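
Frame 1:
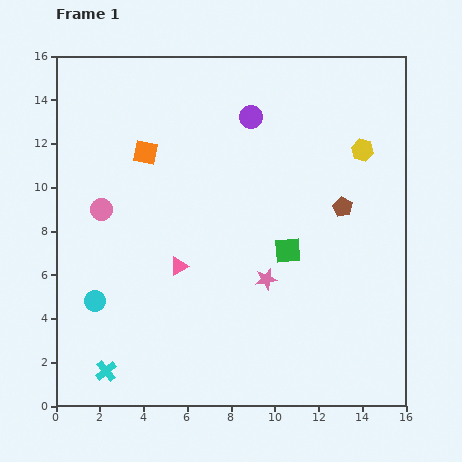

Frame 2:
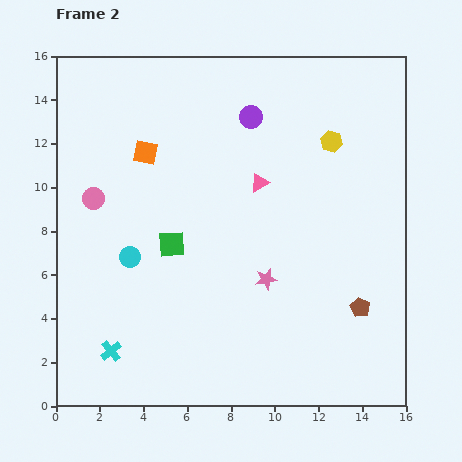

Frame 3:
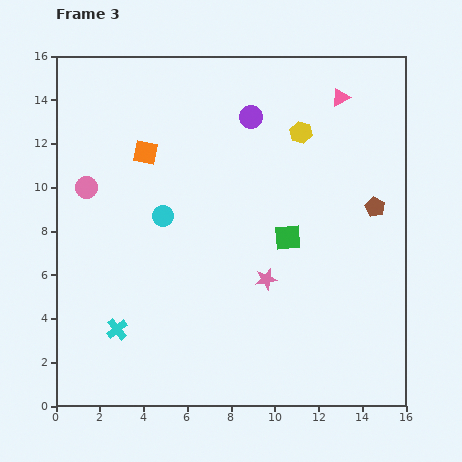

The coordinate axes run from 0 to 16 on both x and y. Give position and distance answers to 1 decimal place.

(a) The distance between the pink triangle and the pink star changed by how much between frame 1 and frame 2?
+0.4

Distance in frame 1: 4.0. Distance in frame 2: 4.4.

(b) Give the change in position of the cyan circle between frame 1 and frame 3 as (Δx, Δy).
(3.1, 3.9)

The cyan circle was at (1.8, 4.8) in frame 1 and (4.9, 8.7) in frame 3.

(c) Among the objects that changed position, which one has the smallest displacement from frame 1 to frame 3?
the green square

(moved 0.6)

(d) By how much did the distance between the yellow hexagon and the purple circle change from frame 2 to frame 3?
-1.5

Distance in frame 2: 3.9. Distance in frame 3: 2.4.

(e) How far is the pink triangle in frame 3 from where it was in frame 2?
5.4

The pink triangle moved from (9.3, 10.2) to (13.0, 14.1), a distance of √(3.7² + 3.9²) ≈ 5.4.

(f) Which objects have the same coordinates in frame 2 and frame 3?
the purple circle, the orange square, the pink star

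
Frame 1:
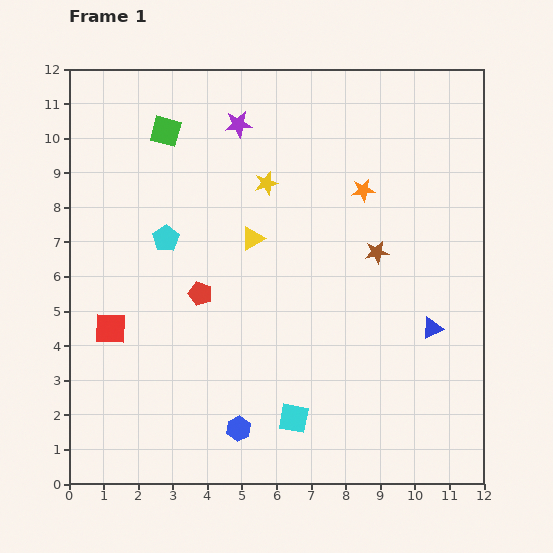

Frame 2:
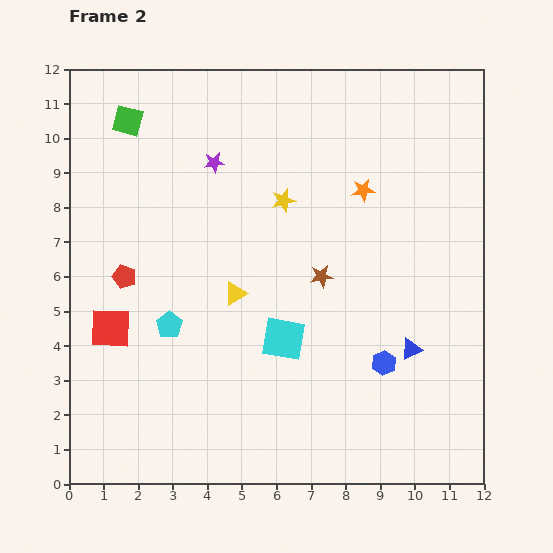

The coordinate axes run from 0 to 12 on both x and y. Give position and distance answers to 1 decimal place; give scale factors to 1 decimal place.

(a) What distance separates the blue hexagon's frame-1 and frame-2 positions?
4.6

The blue hexagon moved from (4.9, 1.6) to (9.1, 3.5), a distance of √(4.2² + 1.9²) ≈ 4.6.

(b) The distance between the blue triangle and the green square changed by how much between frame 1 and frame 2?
+0.9

Distance in frame 1: 9.6. Distance in frame 2: 10.5.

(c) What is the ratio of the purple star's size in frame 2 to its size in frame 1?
0.7×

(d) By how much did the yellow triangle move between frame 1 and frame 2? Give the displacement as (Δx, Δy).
(-0.5, -1.6)

The yellow triangle was at (5.3, 7.1) in frame 1 and (4.8, 5.5) in frame 2.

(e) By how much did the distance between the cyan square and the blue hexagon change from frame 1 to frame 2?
+1.4

Distance in frame 1: 1.6. Distance in frame 2: 3.0.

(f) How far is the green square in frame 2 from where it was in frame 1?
1.1

The green square moved from (2.8, 10.2) to (1.7, 10.5), a distance of √(1.1² + 0.3²) ≈ 1.1.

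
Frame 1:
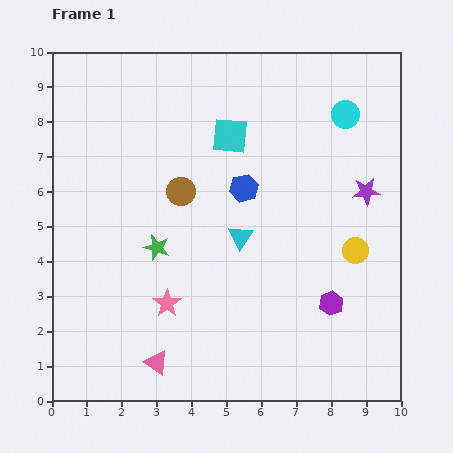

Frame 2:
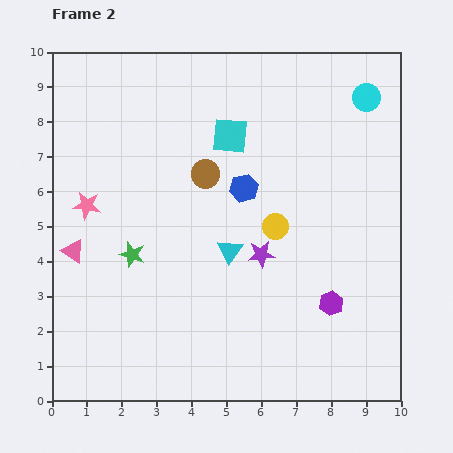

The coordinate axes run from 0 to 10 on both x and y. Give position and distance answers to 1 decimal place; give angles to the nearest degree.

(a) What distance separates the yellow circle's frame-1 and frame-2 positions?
2.4

The yellow circle moved from (8.7, 4.3) to (6.4, 5.0), a distance of √(2.3² + 0.7²) ≈ 2.4.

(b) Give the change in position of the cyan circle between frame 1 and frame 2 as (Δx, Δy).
(0.6, 0.5)

The cyan circle was at (8.4, 8.2) in frame 1 and (9.0, 8.7) in frame 2.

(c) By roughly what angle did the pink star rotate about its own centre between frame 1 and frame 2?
29° counter-clockwise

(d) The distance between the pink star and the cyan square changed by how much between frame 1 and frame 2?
-0.5

Distance in frame 1: 5.1. Distance in frame 2: 4.6.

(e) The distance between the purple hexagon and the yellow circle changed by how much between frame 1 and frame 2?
+1.0

Distance in frame 1: 1.7. Distance in frame 2: 2.7.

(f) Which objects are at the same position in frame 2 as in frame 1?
the purple hexagon, the cyan square, the blue hexagon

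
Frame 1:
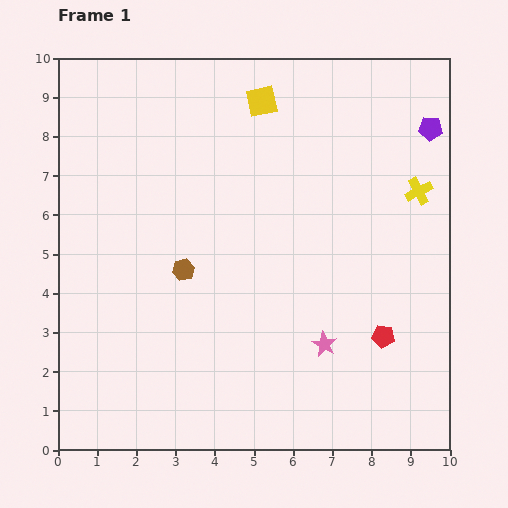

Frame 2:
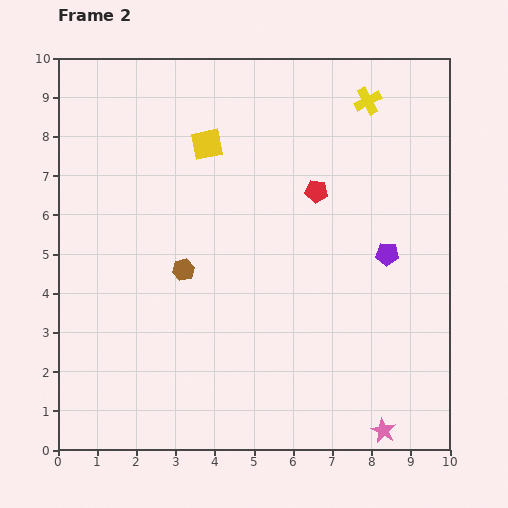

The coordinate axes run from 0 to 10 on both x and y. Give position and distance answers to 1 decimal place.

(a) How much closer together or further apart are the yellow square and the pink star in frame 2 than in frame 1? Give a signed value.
+2.2

Distance in frame 1: 6.4. Distance in frame 2: 8.6.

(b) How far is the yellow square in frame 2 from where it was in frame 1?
1.8

The yellow square moved from (5.2, 8.9) to (3.8, 7.8), a distance of √(1.4² + 1.1²) ≈ 1.8.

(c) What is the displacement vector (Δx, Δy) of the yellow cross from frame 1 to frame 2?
(-1.3, 2.3)

The yellow cross was at (9.2, 6.6) in frame 1 and (7.9, 8.9) in frame 2.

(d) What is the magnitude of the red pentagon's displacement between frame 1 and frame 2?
4.1

The red pentagon moved from (8.3, 2.9) to (6.6, 6.6), a distance of √(1.7² + 3.7²) ≈ 4.1.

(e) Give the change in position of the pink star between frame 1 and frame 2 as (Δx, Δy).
(1.5, -2.2)

The pink star was at (6.8, 2.7) in frame 1 and (8.3, 0.5) in frame 2.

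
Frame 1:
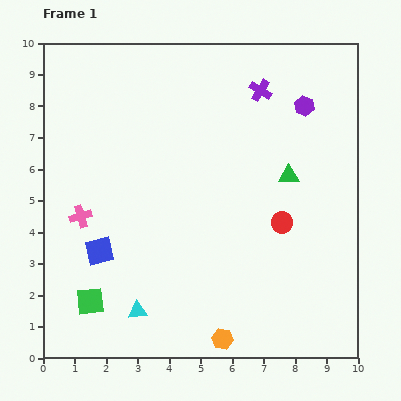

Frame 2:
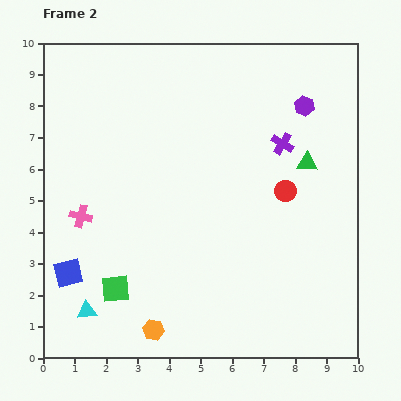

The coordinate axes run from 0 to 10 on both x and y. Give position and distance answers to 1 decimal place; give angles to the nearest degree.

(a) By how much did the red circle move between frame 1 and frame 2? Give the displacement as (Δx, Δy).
(0.1, 1.0)

The red circle was at (7.6, 4.3) in frame 1 and (7.7, 5.3) in frame 2.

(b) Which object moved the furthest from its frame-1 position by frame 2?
the orange hexagon

(moved 2.2; next 1.8)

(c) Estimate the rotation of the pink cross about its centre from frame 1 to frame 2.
30° clockwise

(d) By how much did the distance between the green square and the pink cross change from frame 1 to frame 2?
-0.2

Distance in frame 1: 2.7. Distance in frame 2: 2.5.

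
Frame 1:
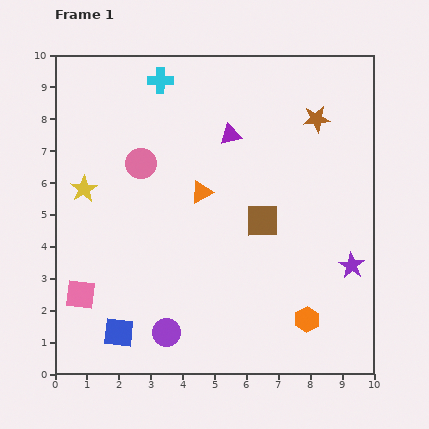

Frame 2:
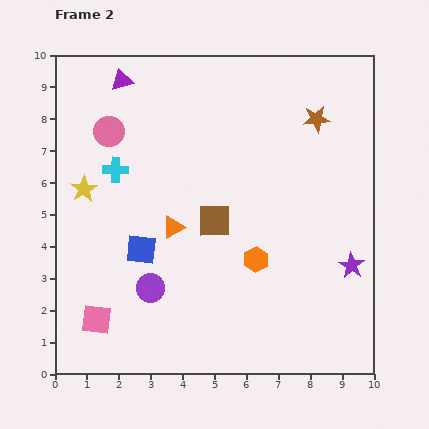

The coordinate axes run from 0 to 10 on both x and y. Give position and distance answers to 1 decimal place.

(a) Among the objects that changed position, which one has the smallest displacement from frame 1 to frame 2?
the pink square

(moved 0.9)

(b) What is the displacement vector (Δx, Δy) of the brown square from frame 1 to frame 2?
(-1.5, 0.0)

The brown square was at (6.5, 4.8) in frame 1 and (5.0, 4.8) in frame 2.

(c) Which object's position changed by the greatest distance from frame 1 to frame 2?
the purple triangle

(moved 3.8; next 3.1)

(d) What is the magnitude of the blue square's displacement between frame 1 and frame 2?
2.7

The blue square moved from (2.0, 1.3) to (2.7, 3.9), a distance of √(0.7² + 2.6²) ≈ 2.7.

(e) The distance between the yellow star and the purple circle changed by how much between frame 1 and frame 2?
-1.5

Distance in frame 1: 5.2. Distance in frame 2: 3.7.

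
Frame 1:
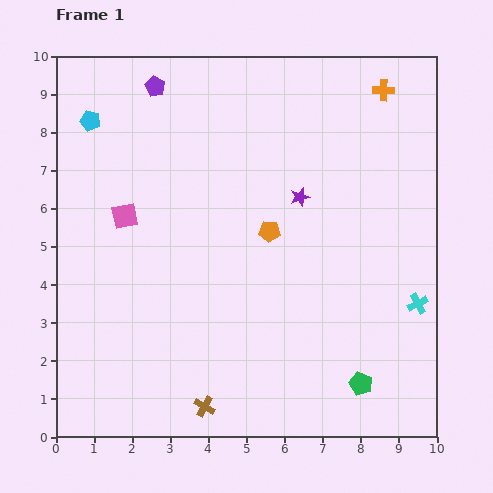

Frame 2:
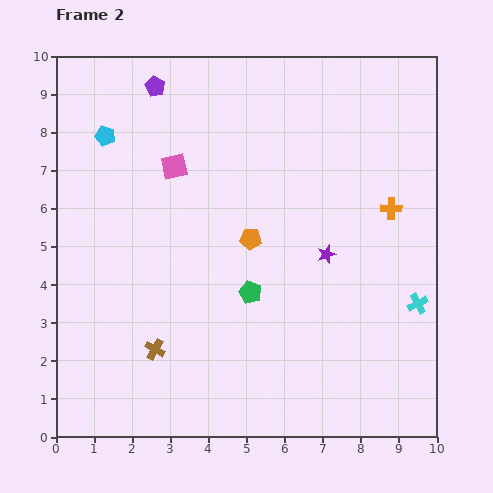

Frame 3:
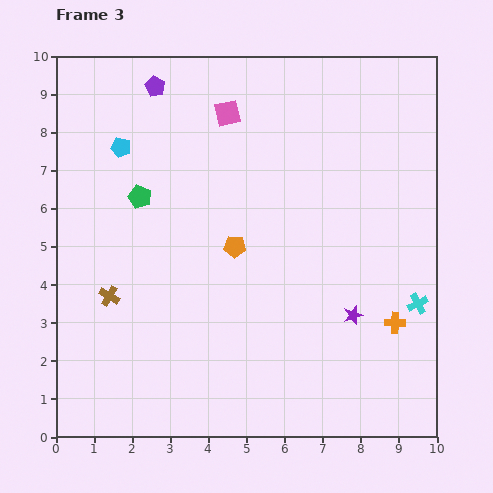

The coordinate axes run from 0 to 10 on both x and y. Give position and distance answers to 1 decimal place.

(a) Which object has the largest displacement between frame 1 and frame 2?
the green pentagon

(moved 3.8; next 3.1)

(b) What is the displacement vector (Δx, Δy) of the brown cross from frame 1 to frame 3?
(-2.5, 2.9)

The brown cross was at (3.9, 0.8) in frame 1 and (1.4, 3.7) in frame 3.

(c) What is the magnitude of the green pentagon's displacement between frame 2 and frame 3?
3.8

The green pentagon moved from (5.1, 3.8) to (2.2, 6.3), a distance of √(2.9² + 2.5²) ≈ 3.8.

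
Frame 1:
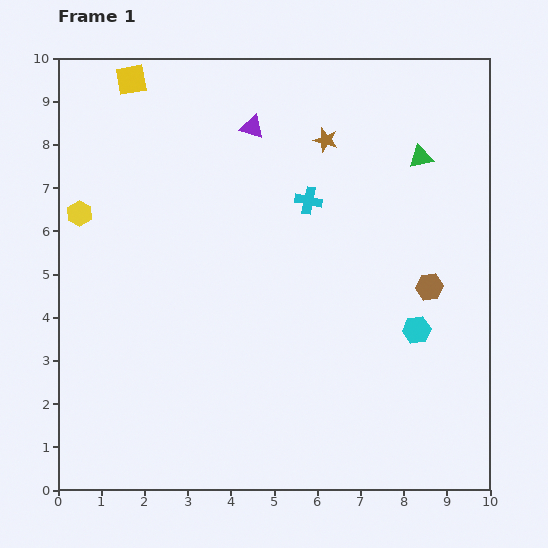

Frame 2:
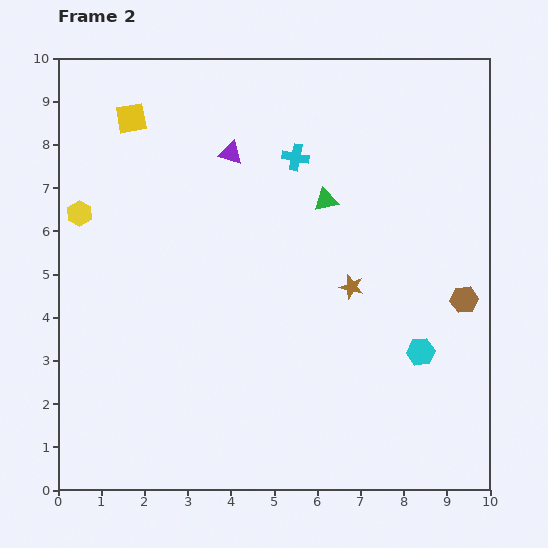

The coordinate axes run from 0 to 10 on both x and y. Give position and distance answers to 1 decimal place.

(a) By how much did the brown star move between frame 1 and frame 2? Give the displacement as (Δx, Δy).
(0.6, -3.4)

The brown star was at (6.2, 8.1) in frame 1 and (6.8, 4.7) in frame 2.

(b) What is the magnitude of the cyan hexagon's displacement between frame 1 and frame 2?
0.5

The cyan hexagon moved from (8.3, 3.7) to (8.4, 3.2), a distance of √(0.1² + 0.5²) ≈ 0.5.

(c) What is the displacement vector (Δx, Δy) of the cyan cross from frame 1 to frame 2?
(-0.3, 1.0)

The cyan cross was at (5.8, 6.7) in frame 1 and (5.5, 7.7) in frame 2.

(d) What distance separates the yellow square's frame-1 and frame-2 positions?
0.9

The yellow square moved from (1.7, 9.5) to (1.7, 8.6), a distance of √(0.0² + 0.9²) ≈ 0.9.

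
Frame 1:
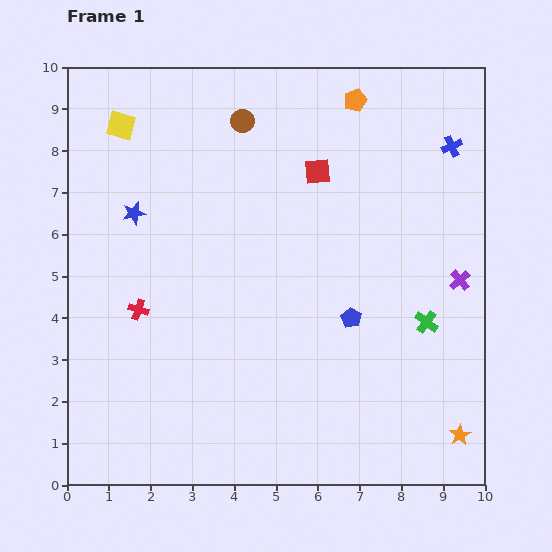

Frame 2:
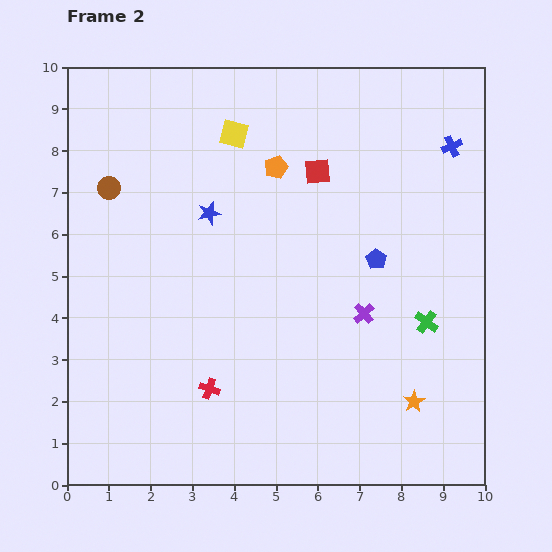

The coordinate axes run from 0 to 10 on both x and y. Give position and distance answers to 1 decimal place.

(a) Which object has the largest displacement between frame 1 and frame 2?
the brown circle

(moved 3.6; next 2.7)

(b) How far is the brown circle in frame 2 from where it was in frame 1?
3.6

The brown circle moved from (4.2, 8.7) to (1.0, 7.1), a distance of √(3.2² + 1.6²) ≈ 3.6.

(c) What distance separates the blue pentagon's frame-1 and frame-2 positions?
1.5

The blue pentagon moved from (6.8, 4.0) to (7.4, 5.4), a distance of √(0.6² + 1.4²) ≈ 1.5.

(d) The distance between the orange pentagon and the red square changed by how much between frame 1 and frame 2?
-0.9

Distance in frame 1: 1.9. Distance in frame 2: 1.0.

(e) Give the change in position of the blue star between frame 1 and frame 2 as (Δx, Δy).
(1.8, 0.0)

The blue star was at (1.6, 6.5) in frame 1 and (3.4, 6.5) in frame 2.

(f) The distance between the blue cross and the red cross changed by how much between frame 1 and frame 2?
-0.3

Distance in frame 1: 8.5. Distance in frame 2: 8.2.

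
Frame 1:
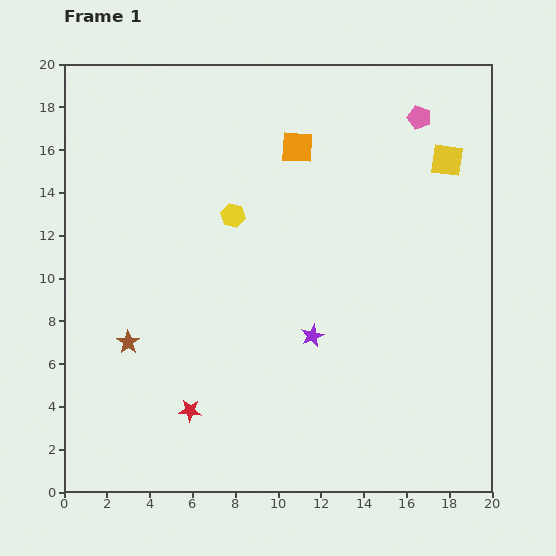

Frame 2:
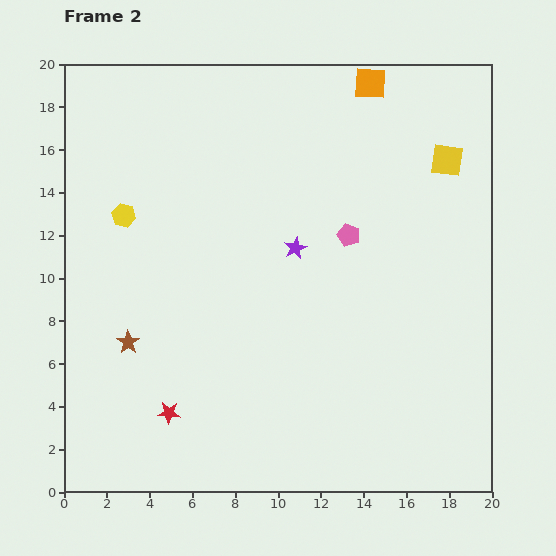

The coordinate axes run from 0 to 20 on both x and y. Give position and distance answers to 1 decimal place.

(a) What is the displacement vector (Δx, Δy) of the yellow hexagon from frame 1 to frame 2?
(-5.1, 0.0)

The yellow hexagon was at (7.9, 12.9) in frame 1 and (2.8, 12.9) in frame 2.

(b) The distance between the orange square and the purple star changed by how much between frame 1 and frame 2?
-0.3

Distance in frame 1: 8.8. Distance in frame 2: 8.5.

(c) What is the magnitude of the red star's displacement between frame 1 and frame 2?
1.0

The red star moved from (5.9, 3.8) to (4.9, 3.7), a distance of √(1.0² + 0.1²) ≈ 1.0.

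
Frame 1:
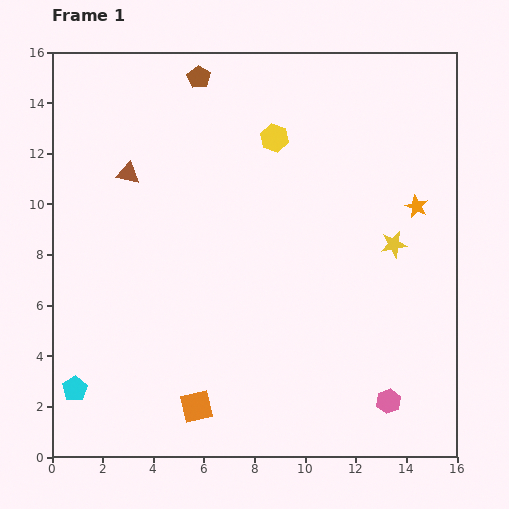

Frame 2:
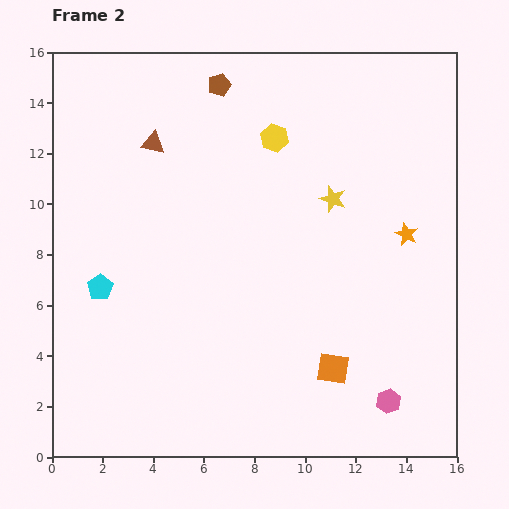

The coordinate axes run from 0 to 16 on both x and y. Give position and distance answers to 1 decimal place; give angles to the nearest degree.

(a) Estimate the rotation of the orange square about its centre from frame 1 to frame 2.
22° clockwise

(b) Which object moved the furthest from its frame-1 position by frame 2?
the orange square

(moved 5.6; next 4.1)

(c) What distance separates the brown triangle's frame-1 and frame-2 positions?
1.6

The brown triangle moved from (3.0, 11.2) to (4.0, 12.4), a distance of √(1.0² + 1.2²) ≈ 1.6.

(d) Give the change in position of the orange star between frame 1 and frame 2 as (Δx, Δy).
(-0.4, -1.1)

The orange star was at (14.4, 9.9) in frame 1 and (14.0, 8.8) in frame 2.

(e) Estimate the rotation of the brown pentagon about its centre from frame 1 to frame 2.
21° clockwise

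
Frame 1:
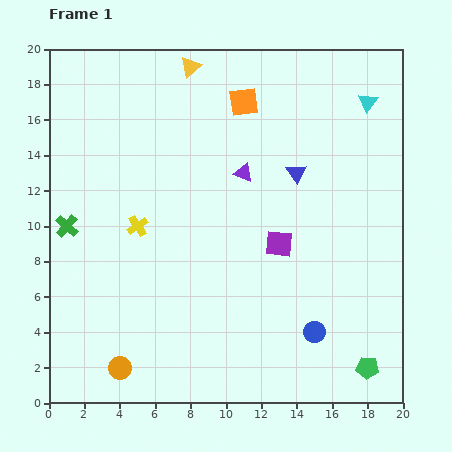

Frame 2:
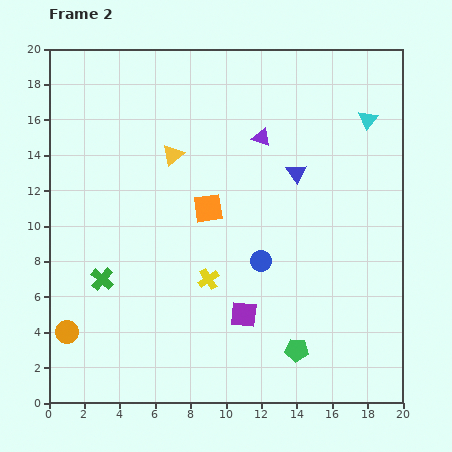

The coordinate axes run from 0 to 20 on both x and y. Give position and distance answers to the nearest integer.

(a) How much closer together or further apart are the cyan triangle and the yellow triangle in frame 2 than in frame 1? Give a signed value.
+1

Distance in frame 1: 10. Distance in frame 2: 11.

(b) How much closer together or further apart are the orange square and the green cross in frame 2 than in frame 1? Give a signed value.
-5

Distance in frame 1: 12. Distance in frame 2: 7.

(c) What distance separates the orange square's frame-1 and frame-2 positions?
6

The orange square moved from (11, 17) to (9, 11), a distance of √(2² + 6²) ≈ 6.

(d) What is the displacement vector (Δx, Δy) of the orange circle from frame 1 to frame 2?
(-3, 2)

The orange circle was at (4, 2) in frame 1 and (1, 4) in frame 2.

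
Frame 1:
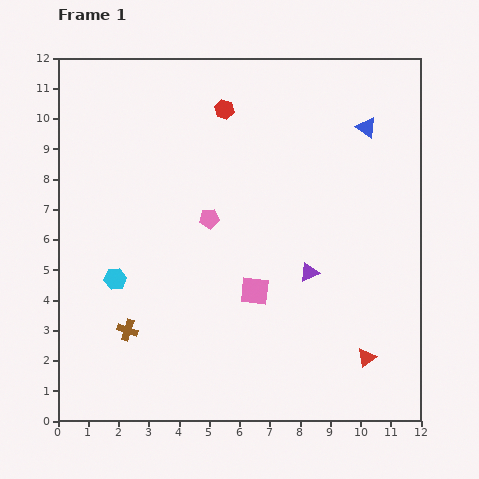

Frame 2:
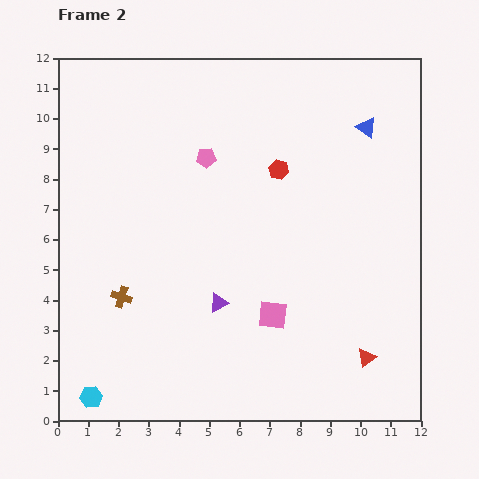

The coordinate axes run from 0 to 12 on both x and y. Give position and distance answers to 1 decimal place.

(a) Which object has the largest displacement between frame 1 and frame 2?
the cyan hexagon

(moved 4.0; next 3.2)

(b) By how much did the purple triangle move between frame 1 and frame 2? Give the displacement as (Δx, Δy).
(-3.0, -1.0)

The purple triangle was at (8.3, 4.9) in frame 1 and (5.3, 3.9) in frame 2.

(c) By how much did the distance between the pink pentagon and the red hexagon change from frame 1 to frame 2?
-1.2

Distance in frame 1: 3.6. Distance in frame 2: 2.4.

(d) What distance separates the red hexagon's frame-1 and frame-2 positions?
2.7

The red hexagon moved from (5.5, 10.3) to (7.3, 8.3), a distance of √(1.8² + 2.0²) ≈ 2.7.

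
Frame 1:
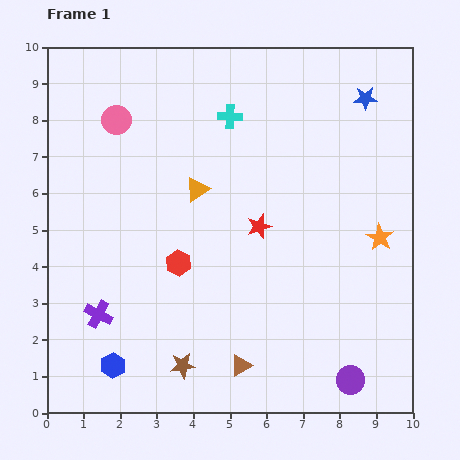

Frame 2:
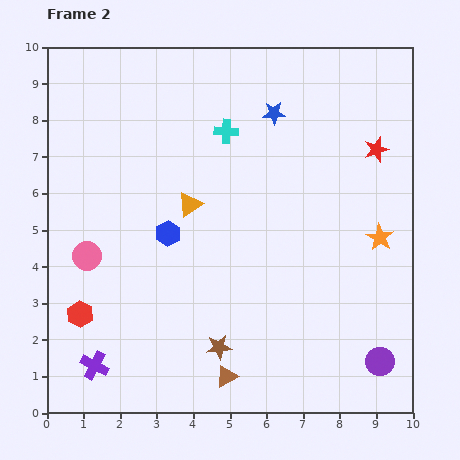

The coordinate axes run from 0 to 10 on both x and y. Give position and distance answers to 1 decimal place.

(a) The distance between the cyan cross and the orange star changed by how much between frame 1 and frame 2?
-0.2

Distance in frame 1: 5.3. Distance in frame 2: 5.1.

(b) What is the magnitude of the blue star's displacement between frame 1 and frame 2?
2.5

The blue star moved from (8.7, 8.6) to (6.2, 8.2), a distance of √(2.5² + 0.4²) ≈ 2.5.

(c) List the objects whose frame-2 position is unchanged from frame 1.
the orange star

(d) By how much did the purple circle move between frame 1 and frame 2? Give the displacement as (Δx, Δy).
(0.8, 0.5)

The purple circle was at (8.3, 0.9) in frame 1 and (9.1, 1.4) in frame 2.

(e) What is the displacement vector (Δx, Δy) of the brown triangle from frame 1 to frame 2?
(-0.4, -0.3)

The brown triangle was at (5.3, 1.3) in frame 1 and (4.9, 1.0) in frame 2.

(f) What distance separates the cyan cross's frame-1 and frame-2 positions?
0.4

The cyan cross moved from (5.0, 8.1) to (4.9, 7.7), a distance of √(0.1² + 0.4²) ≈ 0.4.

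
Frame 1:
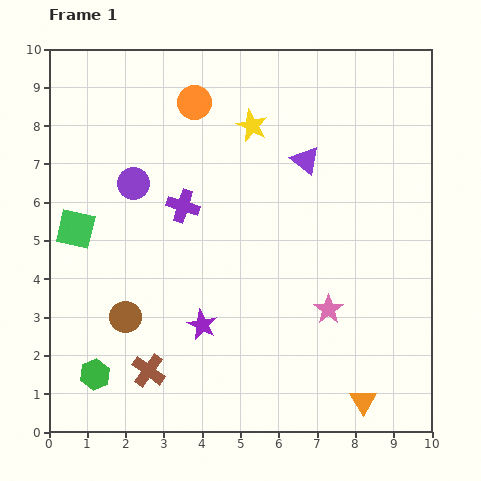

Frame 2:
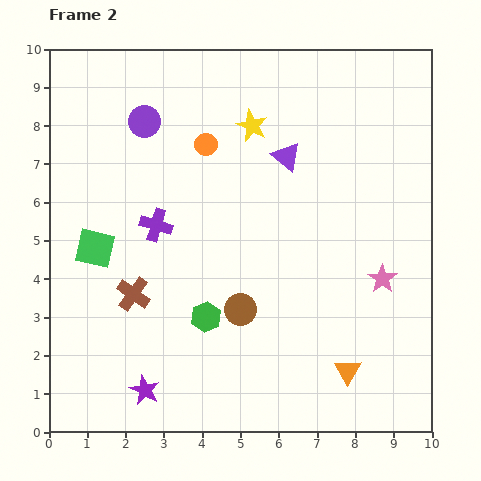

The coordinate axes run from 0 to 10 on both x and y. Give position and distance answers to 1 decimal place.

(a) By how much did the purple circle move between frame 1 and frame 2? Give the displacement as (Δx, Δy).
(0.3, 1.6)

The purple circle was at (2.2, 6.5) in frame 1 and (2.5, 8.1) in frame 2.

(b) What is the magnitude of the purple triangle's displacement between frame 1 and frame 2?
0.5

The purple triangle moved from (6.7, 7.1) to (6.2, 7.2), a distance of √(0.5² + 0.1²) ≈ 0.5.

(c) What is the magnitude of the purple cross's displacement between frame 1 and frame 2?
0.9

The purple cross moved from (3.5, 5.9) to (2.8, 5.4), a distance of √(0.7² + 0.5²) ≈ 0.9.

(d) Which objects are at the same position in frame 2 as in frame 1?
the yellow star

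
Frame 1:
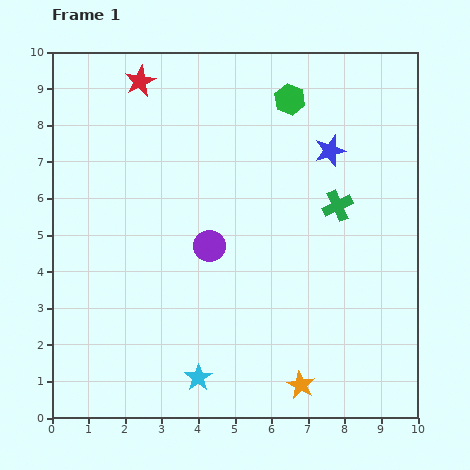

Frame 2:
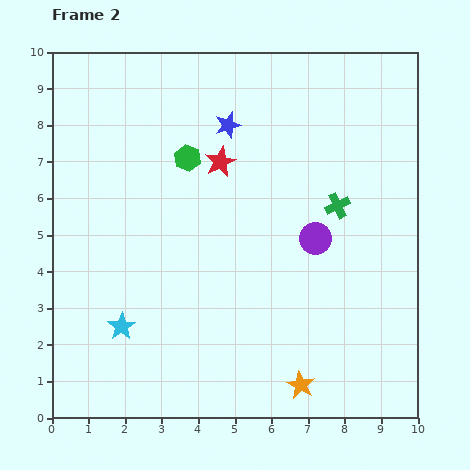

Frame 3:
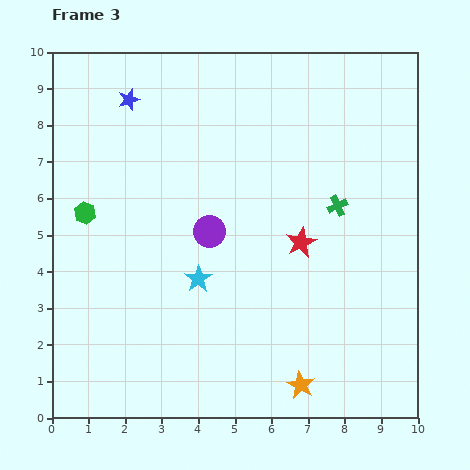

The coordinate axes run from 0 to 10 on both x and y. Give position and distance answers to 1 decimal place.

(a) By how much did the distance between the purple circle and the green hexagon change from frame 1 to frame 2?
-0.5

Distance in frame 1: 4.6. Distance in frame 2: 4.1.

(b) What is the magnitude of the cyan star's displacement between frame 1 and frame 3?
2.7

The cyan star moved from (4.0, 1.1) to (4.0, 3.8), a distance of √(0.0² + 2.7²) ≈ 2.7.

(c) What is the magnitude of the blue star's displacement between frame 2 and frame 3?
2.8

The blue star moved from (4.8, 8.0) to (2.1, 8.7), a distance of √(2.7² + 0.7²) ≈ 2.8.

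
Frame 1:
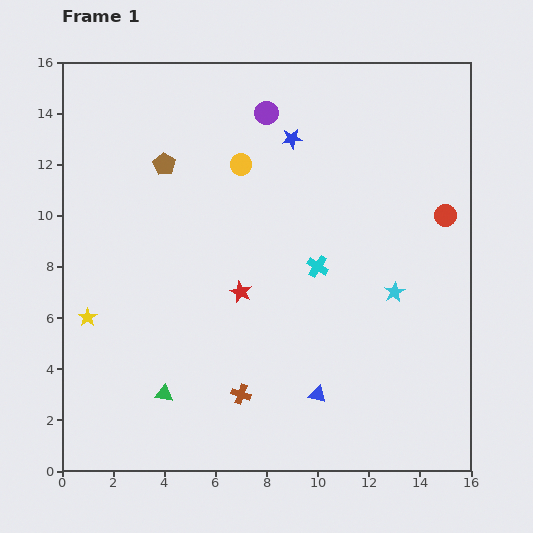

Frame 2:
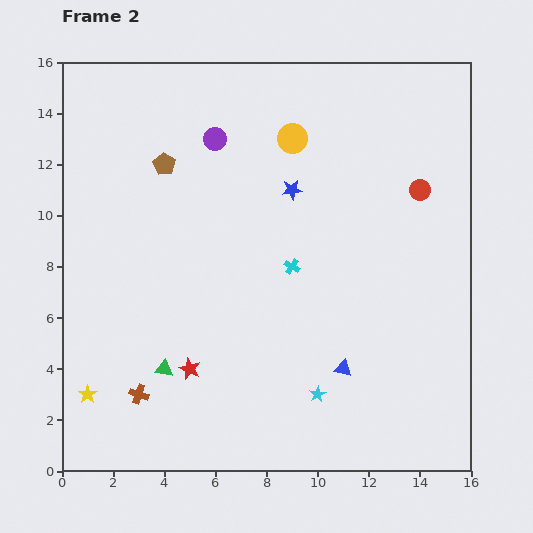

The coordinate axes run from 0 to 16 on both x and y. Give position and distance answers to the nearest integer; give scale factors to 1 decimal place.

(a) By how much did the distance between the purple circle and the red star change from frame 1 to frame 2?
+2

Distance in frame 1: 7. Distance in frame 2: 9.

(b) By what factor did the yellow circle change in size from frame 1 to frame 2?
1.4×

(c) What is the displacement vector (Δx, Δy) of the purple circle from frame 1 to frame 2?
(-2, -1)

The purple circle was at (8, 14) in frame 1 and (6, 13) in frame 2.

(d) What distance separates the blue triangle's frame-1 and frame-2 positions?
1

The blue triangle moved from (10, 3) to (11, 4), a distance of √(1² + 1²) ≈ 1.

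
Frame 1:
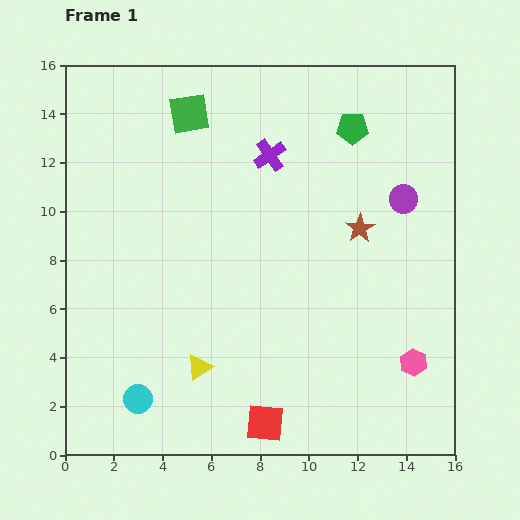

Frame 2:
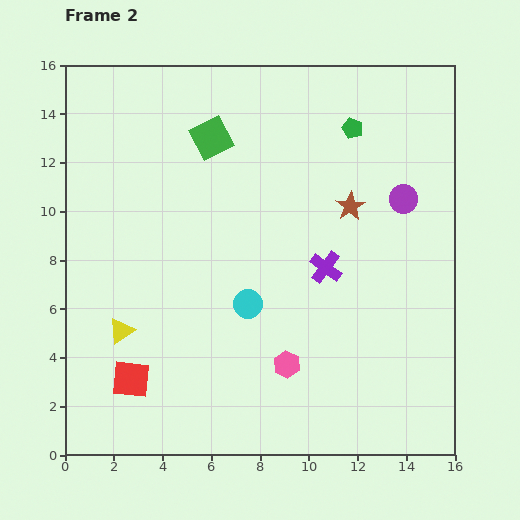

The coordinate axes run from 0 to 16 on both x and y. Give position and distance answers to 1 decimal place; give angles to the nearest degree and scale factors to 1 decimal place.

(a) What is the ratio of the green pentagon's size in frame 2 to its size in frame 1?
0.6×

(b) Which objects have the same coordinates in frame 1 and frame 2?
the purple circle, the green pentagon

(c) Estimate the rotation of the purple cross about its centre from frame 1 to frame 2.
19° counter-clockwise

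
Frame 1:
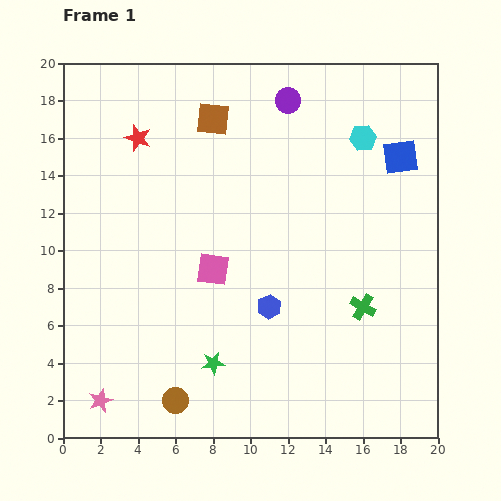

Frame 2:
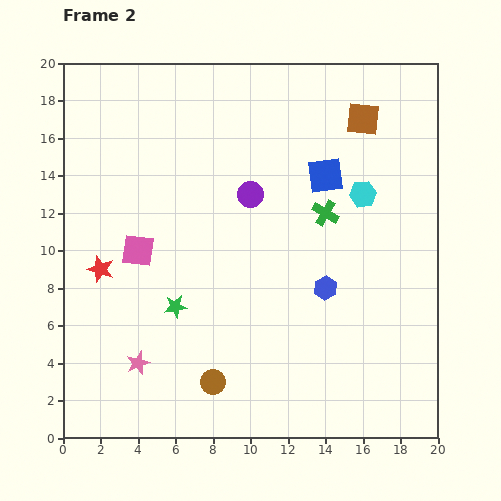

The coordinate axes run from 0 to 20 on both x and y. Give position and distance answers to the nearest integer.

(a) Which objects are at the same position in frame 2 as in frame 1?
none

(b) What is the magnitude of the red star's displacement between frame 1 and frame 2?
7

The red star moved from (4, 16) to (2, 9), a distance of √(2² + 7²) ≈ 7.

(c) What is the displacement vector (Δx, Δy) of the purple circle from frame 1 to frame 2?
(-2, -5)

The purple circle was at (12, 18) in frame 1 and (10, 13) in frame 2.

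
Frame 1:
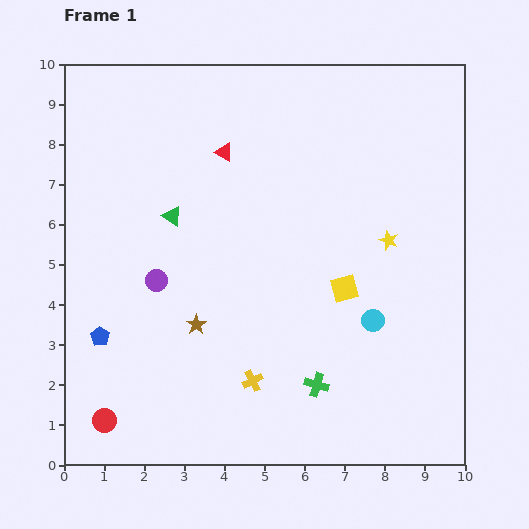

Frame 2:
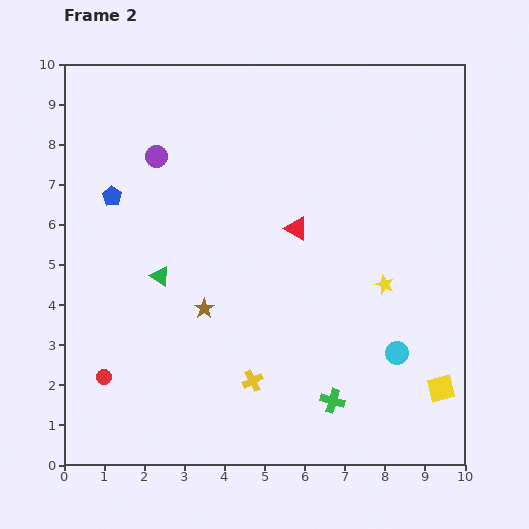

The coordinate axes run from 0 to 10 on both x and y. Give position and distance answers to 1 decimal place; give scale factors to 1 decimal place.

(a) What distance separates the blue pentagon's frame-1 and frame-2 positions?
3.5

The blue pentagon moved from (0.9, 3.2) to (1.2, 6.7), a distance of √(0.3² + 3.5²) ≈ 3.5.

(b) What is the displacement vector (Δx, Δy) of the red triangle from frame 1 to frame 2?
(1.8, -1.9)

The red triangle was at (4.0, 7.8) in frame 1 and (5.8, 5.9) in frame 2.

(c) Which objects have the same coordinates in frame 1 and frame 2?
the yellow cross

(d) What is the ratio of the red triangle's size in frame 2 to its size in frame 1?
1.3×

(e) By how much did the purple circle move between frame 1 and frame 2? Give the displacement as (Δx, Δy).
(0.0, 3.1)

The purple circle was at (2.3, 4.6) in frame 1 and (2.3, 7.7) in frame 2.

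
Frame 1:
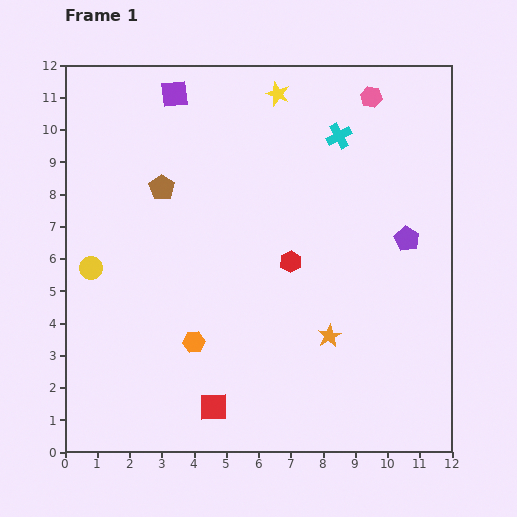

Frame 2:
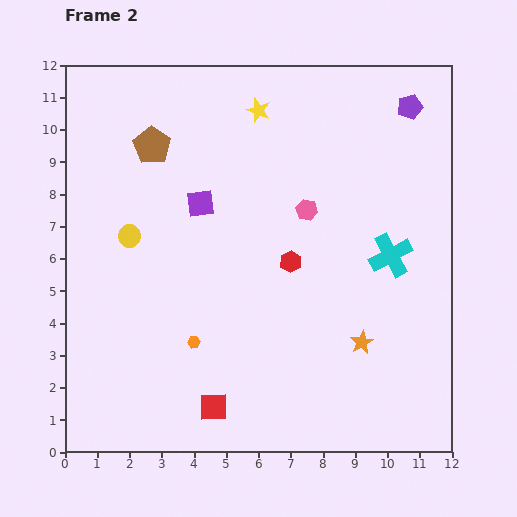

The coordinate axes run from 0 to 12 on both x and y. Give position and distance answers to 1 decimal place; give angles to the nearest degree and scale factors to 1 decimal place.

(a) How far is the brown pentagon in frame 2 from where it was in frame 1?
1.3

The brown pentagon moved from (3.0, 8.2) to (2.7, 9.5), a distance of √(0.3² + 1.3²) ≈ 1.3.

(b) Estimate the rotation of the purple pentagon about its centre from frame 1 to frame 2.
28° clockwise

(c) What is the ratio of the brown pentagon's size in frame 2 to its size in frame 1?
1.5×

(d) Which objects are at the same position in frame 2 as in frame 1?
the red hexagon, the orange hexagon, the red square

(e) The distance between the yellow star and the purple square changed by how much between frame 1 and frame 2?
+0.2

Distance in frame 1: 3.2. Distance in frame 2: 3.4.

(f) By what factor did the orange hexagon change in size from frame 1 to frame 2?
0.6×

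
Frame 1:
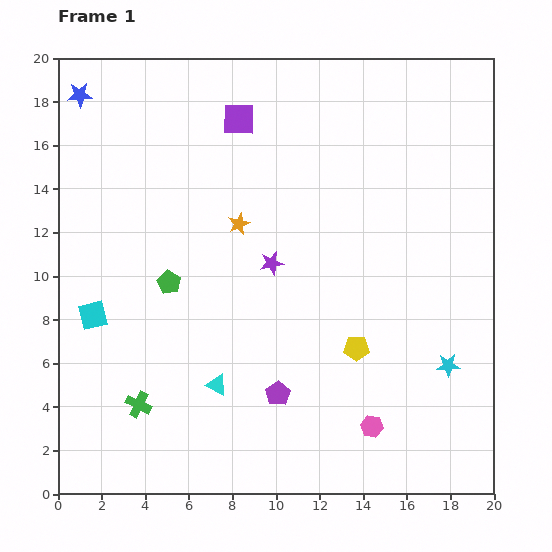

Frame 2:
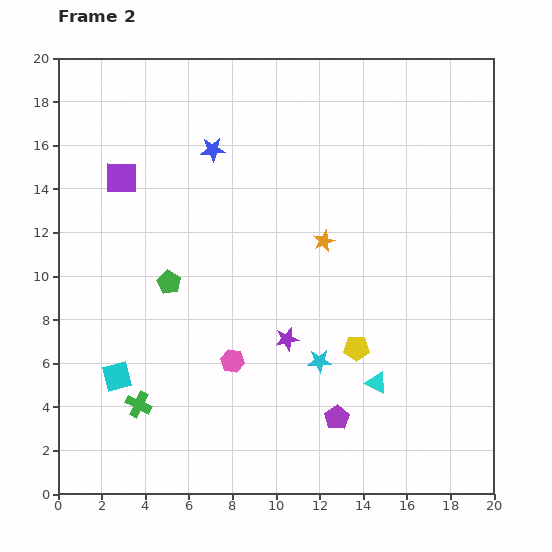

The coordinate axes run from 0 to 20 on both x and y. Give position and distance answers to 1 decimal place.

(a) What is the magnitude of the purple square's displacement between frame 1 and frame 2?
6.0

The purple square moved from (8.3, 17.2) to (2.9, 14.5), a distance of √(5.4² + 2.7²) ≈ 6.0.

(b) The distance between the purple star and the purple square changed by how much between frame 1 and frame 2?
+3.8

Distance in frame 1: 6.8. Distance in frame 2: 10.6.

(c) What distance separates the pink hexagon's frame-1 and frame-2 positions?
7.1

The pink hexagon moved from (14.4, 3.1) to (8.0, 6.1), a distance of √(6.4² + 3.0²) ≈ 7.1.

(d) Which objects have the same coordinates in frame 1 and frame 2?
the green cross, the green pentagon, the yellow pentagon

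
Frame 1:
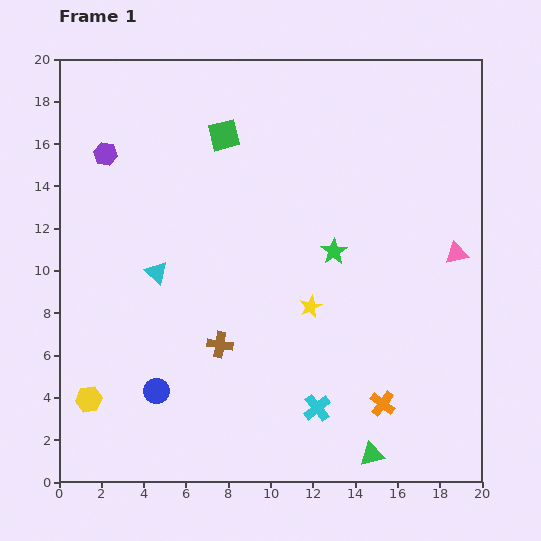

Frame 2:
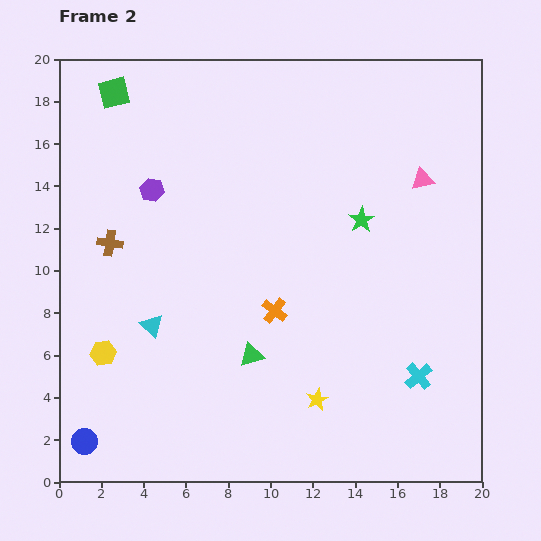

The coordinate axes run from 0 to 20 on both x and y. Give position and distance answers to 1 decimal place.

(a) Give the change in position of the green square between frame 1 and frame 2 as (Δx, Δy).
(-5.2, 2.0)

The green square was at (7.8, 16.4) in frame 1 and (2.6, 18.4) in frame 2.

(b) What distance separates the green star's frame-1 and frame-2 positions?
2.0

The green star moved from (13.0, 10.9) to (14.3, 12.4), a distance of √(1.3² + 1.5²) ≈ 2.0.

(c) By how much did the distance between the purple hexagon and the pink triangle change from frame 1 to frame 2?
-4.5

Distance in frame 1: 17.3. Distance in frame 2: 12.8.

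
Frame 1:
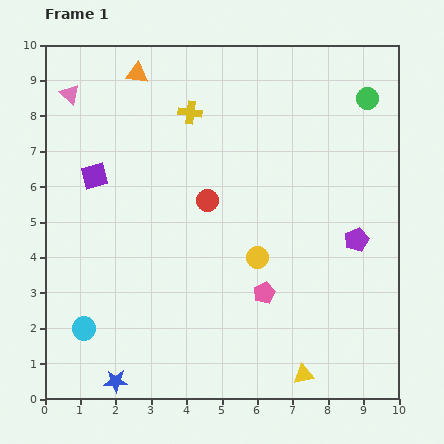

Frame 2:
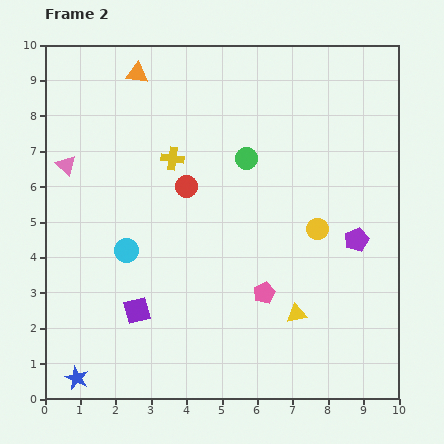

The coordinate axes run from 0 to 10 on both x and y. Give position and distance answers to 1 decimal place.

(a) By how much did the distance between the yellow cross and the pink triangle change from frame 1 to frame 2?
-0.4

Distance in frame 1: 3.4. Distance in frame 2: 3.0.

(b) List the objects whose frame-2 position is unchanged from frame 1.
the orange triangle, the purple pentagon, the pink pentagon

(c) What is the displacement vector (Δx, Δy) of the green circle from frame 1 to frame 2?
(-3.4, -1.7)

The green circle was at (9.1, 8.5) in frame 1 and (5.7, 6.8) in frame 2.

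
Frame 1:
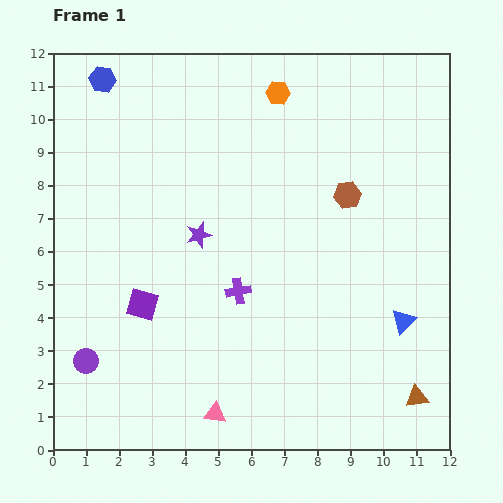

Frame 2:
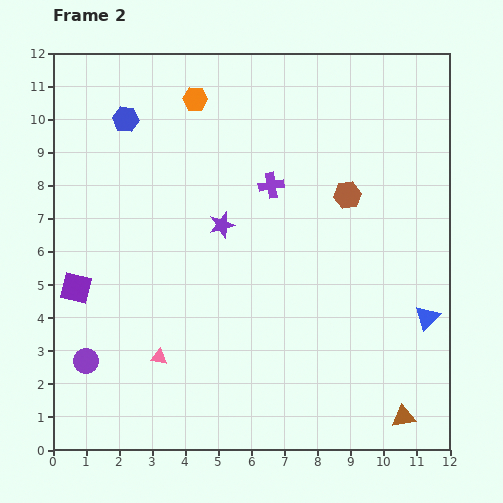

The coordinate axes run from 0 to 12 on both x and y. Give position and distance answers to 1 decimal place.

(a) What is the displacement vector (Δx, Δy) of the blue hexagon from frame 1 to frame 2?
(0.7, -1.2)

The blue hexagon was at (1.5, 11.2) in frame 1 and (2.2, 10.0) in frame 2.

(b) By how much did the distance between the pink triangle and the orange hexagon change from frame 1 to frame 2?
-2.0

Distance in frame 1: 9.9. Distance in frame 2: 7.9.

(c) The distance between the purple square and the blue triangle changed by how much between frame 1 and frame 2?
+2.7

Distance in frame 1: 7.9. Distance in frame 2: 10.6.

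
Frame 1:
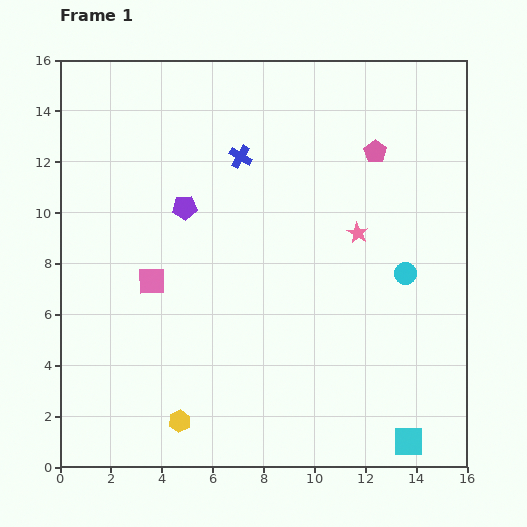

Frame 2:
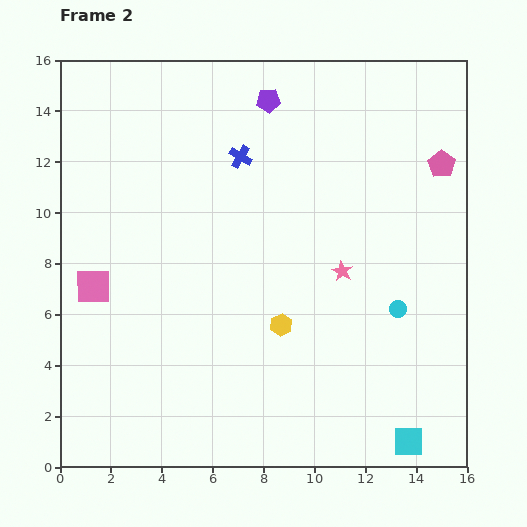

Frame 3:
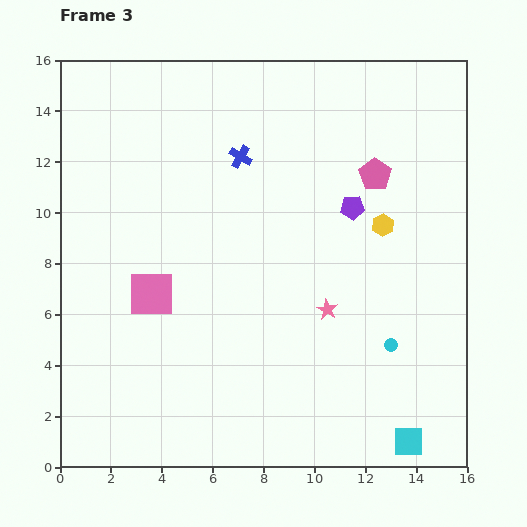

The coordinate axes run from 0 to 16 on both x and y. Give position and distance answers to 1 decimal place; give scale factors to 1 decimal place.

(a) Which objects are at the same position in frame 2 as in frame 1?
the cyan square, the blue cross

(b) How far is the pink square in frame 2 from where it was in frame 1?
2.3

The pink square moved from (3.6, 7.3) to (1.3, 7.1), a distance of √(2.3² + 0.2²) ≈ 2.3.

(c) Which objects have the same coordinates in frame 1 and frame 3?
the cyan square, the blue cross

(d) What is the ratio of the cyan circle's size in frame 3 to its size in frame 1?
0.6×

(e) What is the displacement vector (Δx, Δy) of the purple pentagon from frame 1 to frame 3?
(6.6, 0.0)

The purple pentagon was at (4.9, 10.2) in frame 1 and (11.5, 10.2) in frame 3.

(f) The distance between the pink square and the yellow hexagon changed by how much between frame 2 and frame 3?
+1.9

Distance in frame 2: 7.6. Distance in frame 3: 9.5.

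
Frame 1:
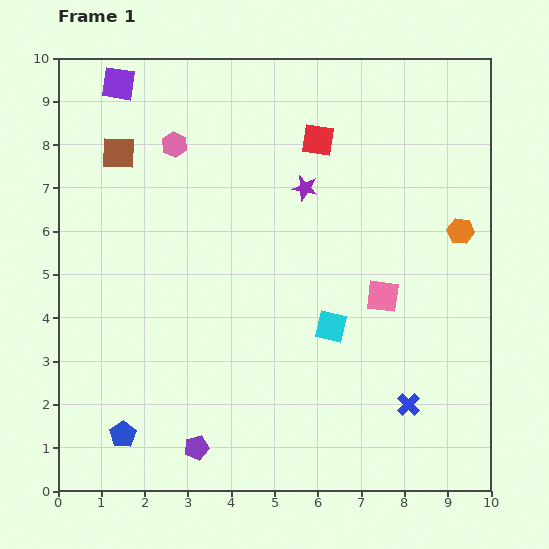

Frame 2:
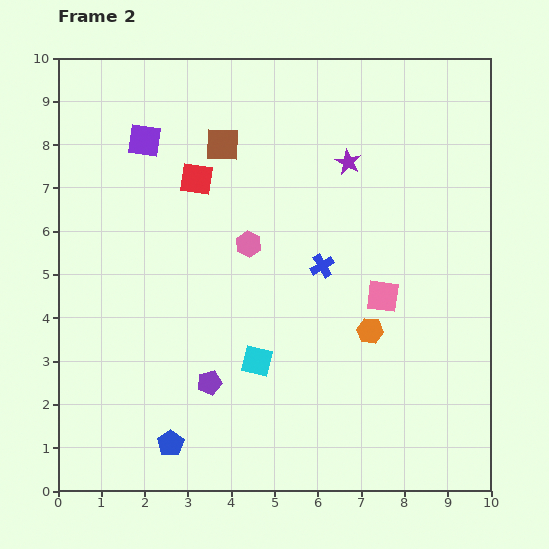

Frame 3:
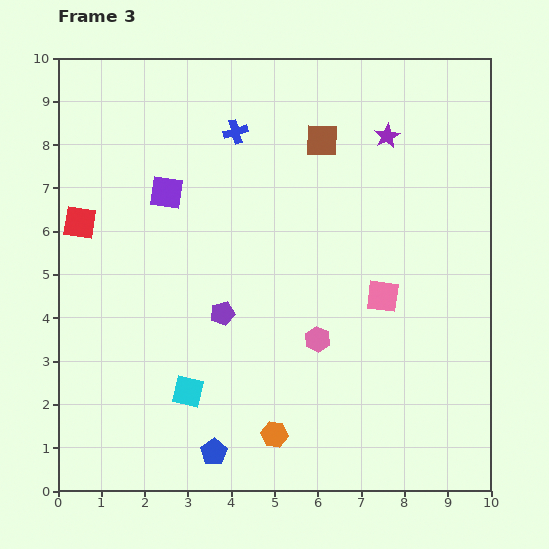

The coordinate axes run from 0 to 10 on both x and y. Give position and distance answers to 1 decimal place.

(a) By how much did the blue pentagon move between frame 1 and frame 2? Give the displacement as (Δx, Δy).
(1.1, -0.2)

The blue pentagon was at (1.5, 1.3) in frame 1 and (2.6, 1.1) in frame 2.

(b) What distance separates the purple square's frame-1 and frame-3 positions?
2.7

The purple square moved from (1.4, 9.4) to (2.5, 6.9), a distance of √(1.1² + 2.5²) ≈ 2.7.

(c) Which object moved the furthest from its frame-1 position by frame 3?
the blue cross

(moved 7.5; next 6.4)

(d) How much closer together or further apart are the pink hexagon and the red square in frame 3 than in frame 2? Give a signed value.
+4.2

Distance in frame 2: 1.9. Distance in frame 3: 6.1.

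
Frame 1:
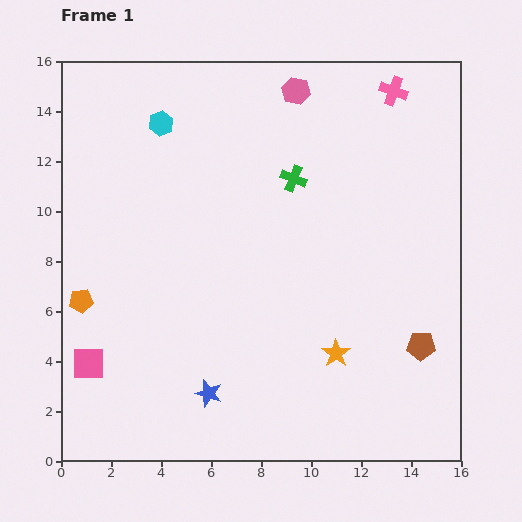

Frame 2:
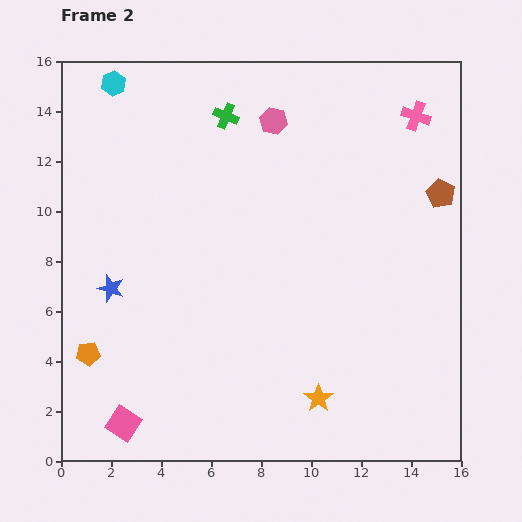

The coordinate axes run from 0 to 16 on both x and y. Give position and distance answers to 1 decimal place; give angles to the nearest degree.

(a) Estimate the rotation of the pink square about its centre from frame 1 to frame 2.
32° clockwise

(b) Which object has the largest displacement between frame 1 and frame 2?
the brown pentagon

(moved 6.2; next 5.7)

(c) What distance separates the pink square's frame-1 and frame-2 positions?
2.8

The pink square moved from (1.1, 3.9) to (2.5, 1.5), a distance of √(1.4² + 2.4²) ≈ 2.8.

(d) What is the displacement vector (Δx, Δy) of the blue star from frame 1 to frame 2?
(-3.9, 4.2)

The blue star was at (5.9, 2.7) in frame 1 and (2.0, 6.9) in frame 2.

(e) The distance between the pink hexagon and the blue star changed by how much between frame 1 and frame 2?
-3.3

Distance in frame 1: 12.6. Distance in frame 2: 9.3.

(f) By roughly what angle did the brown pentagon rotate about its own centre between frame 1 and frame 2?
27° clockwise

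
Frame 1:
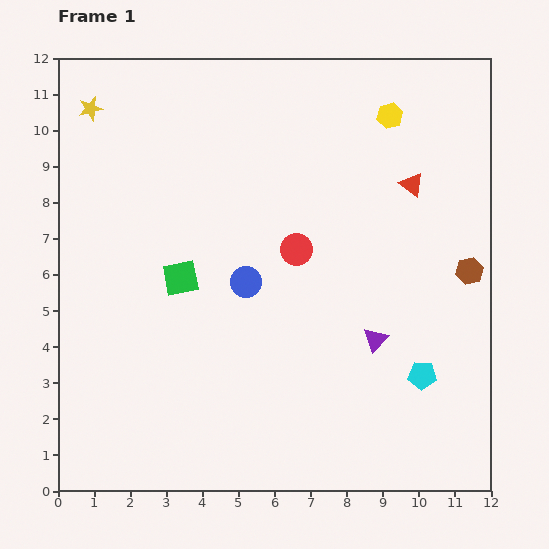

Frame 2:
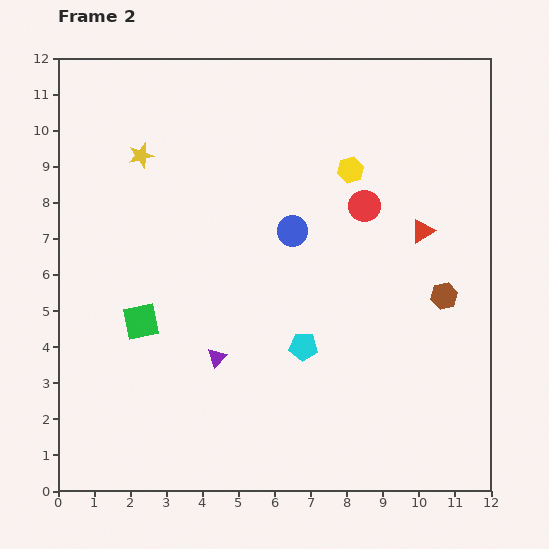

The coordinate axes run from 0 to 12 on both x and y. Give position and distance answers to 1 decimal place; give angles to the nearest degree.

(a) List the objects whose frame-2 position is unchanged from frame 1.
none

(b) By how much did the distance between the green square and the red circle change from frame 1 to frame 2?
+3.7

Distance in frame 1: 3.3. Distance in frame 2: 7.0.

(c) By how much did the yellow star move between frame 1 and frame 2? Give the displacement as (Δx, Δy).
(1.4, -1.3)

The yellow star was at (0.9, 10.6) in frame 1 and (2.3, 9.3) in frame 2.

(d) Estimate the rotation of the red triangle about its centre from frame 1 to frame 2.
51° clockwise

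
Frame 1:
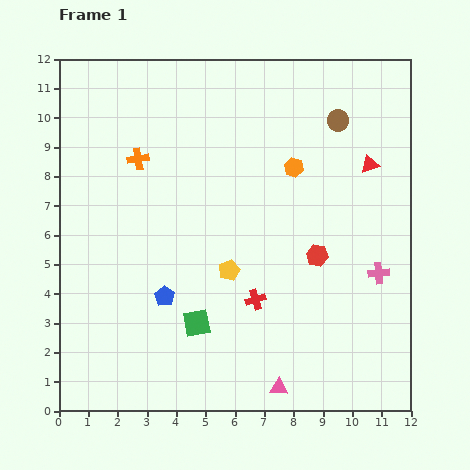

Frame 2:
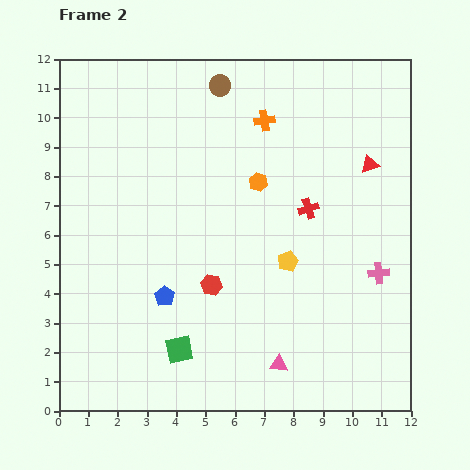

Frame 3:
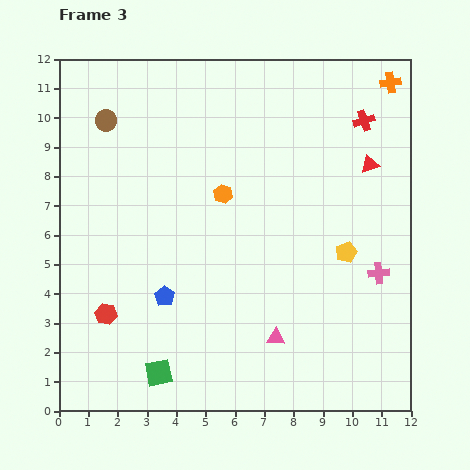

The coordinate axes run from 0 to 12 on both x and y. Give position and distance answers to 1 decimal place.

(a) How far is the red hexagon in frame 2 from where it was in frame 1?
3.7

The red hexagon moved from (8.8, 5.3) to (5.2, 4.3), a distance of √(3.6² + 1.0²) ≈ 3.7.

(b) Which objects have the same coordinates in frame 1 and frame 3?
the pink cross, the red triangle, the blue pentagon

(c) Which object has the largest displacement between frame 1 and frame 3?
the orange cross

(moved 9.0; next 7.9)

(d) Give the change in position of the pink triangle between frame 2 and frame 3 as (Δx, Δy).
(-0.1, 0.9)

The pink triangle was at (7.5, 1.6) in frame 2 and (7.4, 2.5) in frame 3.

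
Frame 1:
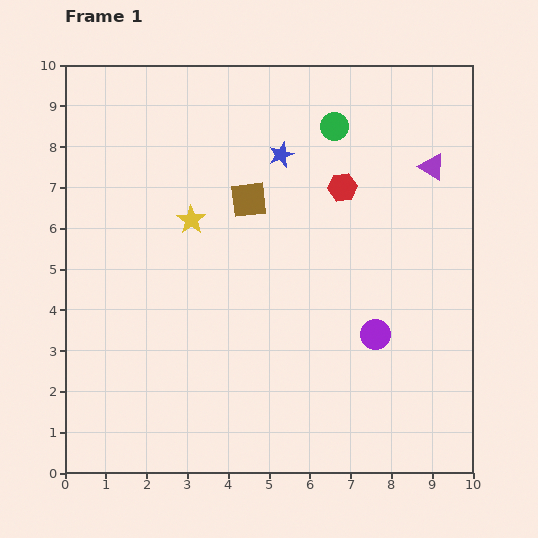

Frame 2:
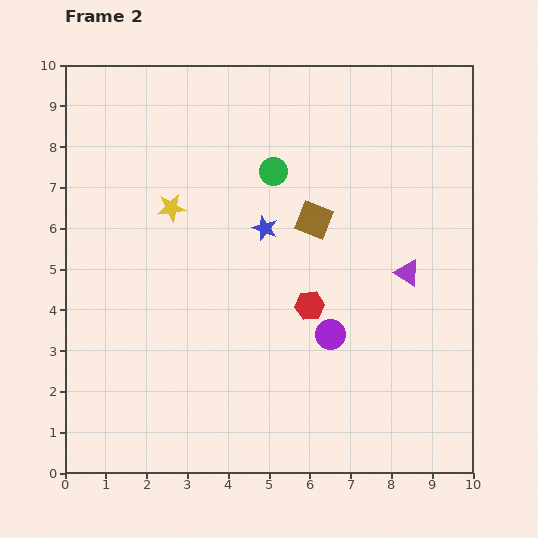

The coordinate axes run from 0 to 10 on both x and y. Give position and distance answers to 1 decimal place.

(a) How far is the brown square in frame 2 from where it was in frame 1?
1.7

The brown square moved from (4.5, 6.7) to (6.1, 6.2), a distance of √(1.6² + 0.5²) ≈ 1.7.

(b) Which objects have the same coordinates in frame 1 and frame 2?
none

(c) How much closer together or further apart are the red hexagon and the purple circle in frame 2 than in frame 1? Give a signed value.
-2.8

Distance in frame 1: 3.7. Distance in frame 2: 0.9.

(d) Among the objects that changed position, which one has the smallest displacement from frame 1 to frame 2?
the yellow star

(moved 0.6)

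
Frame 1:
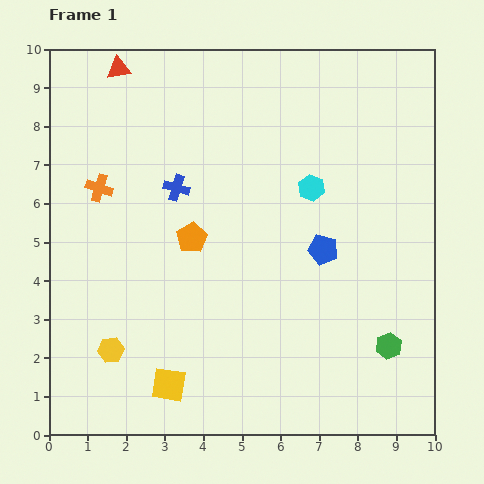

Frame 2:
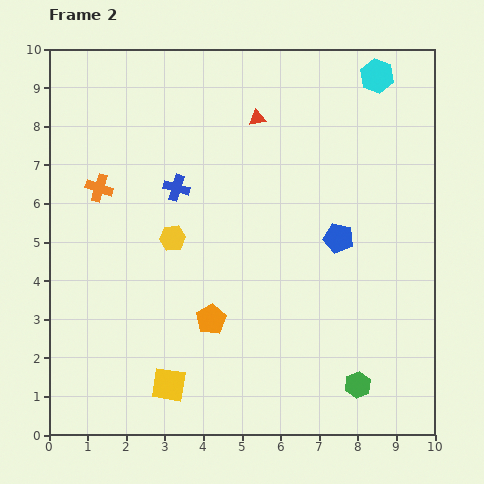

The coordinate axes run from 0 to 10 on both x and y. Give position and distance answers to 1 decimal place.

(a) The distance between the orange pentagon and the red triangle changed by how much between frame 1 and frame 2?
+0.5

Distance in frame 1: 4.8. Distance in frame 2: 5.3.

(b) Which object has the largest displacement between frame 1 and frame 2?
the red triangle

(moved 3.8; next 3.4)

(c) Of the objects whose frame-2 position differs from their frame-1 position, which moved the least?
the blue pentagon

(moved 0.5)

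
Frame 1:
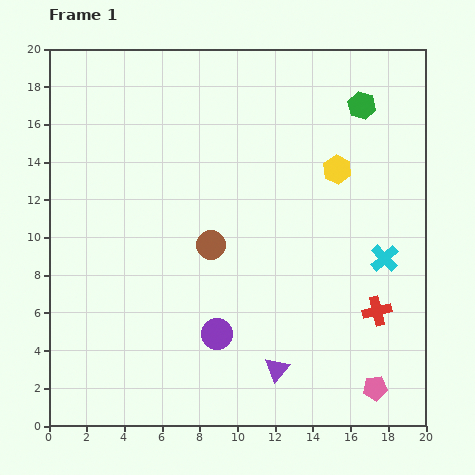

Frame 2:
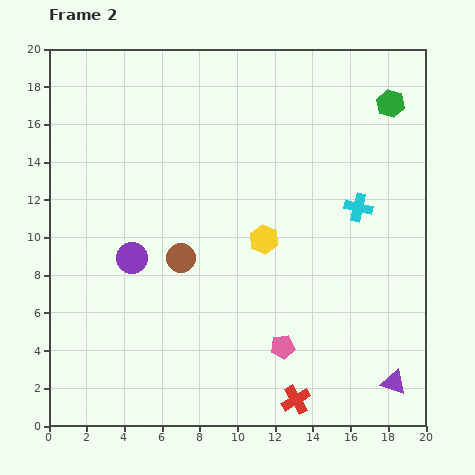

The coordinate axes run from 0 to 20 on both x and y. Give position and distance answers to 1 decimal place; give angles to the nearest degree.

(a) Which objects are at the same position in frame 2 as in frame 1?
none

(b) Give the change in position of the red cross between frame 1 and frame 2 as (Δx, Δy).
(-4.3, -4.7)

The red cross was at (17.4, 6.1) in frame 1 and (13.1, 1.4) in frame 2.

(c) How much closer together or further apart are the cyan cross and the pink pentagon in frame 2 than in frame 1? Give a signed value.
+1.5

Distance in frame 1: 6.9. Distance in frame 2: 8.4.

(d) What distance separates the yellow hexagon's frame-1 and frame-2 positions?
5.4

The yellow hexagon moved from (15.3, 13.6) to (11.4, 9.9), a distance of √(3.9² + 3.7²) ≈ 5.4.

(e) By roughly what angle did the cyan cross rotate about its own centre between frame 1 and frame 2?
34° counter-clockwise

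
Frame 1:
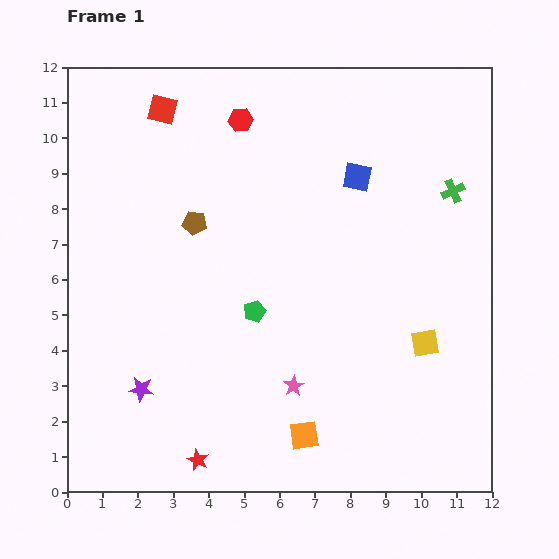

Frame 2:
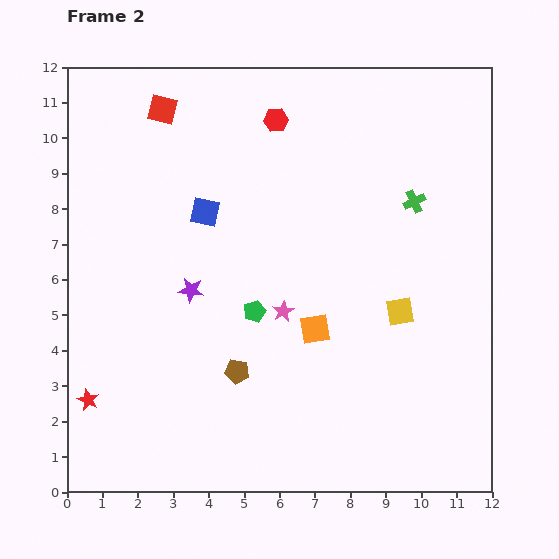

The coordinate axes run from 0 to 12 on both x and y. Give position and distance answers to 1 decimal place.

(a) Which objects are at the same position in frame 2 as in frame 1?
the red square, the green pentagon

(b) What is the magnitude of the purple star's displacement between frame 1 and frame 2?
3.1

The purple star moved from (2.1, 2.9) to (3.5, 5.7), a distance of √(1.4² + 2.8²) ≈ 3.1.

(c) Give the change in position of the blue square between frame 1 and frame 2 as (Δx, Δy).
(-4.3, -1.0)

The blue square was at (8.2, 8.9) in frame 1 and (3.9, 7.9) in frame 2.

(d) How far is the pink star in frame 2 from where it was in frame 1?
2.1

The pink star moved from (6.4, 3.0) to (6.1, 5.1), a distance of √(0.3² + 2.1²) ≈ 2.1.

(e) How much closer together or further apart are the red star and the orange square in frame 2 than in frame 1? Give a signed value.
+3.6

Distance in frame 1: 3.1. Distance in frame 2: 6.7.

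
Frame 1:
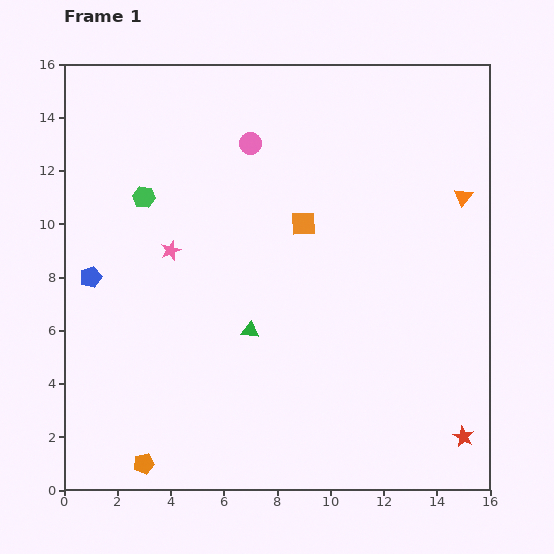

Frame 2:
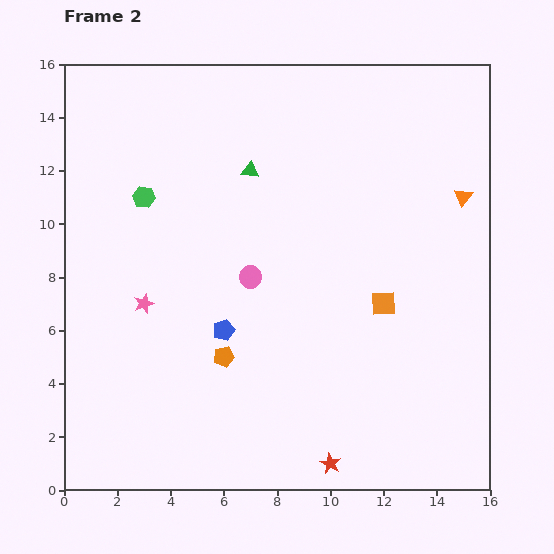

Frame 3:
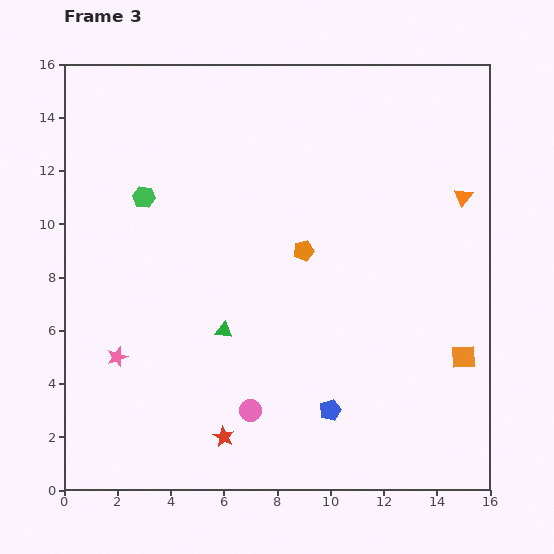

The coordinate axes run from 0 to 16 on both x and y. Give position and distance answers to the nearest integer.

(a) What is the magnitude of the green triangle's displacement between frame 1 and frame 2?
6

The green triangle moved from (7, 6) to (7, 12), a distance of √(0² + 6²) ≈ 6.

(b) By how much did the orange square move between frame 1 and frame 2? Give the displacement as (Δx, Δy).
(3, -3)

The orange square was at (9, 10) in frame 1 and (12, 7) in frame 2.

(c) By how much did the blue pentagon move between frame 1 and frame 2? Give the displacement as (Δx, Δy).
(5, -2)

The blue pentagon was at (1, 8) in frame 1 and (6, 6) in frame 2.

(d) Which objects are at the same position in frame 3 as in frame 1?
the orange triangle, the green hexagon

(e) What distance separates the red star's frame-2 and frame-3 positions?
4

The red star moved from (10, 1) to (6, 2), a distance of √(4² + 1²) ≈ 4.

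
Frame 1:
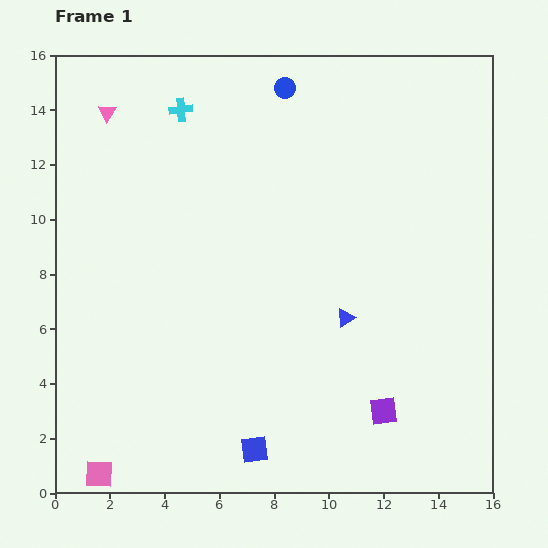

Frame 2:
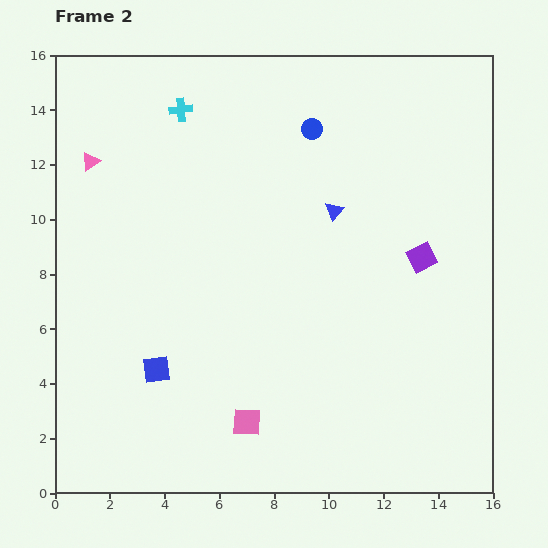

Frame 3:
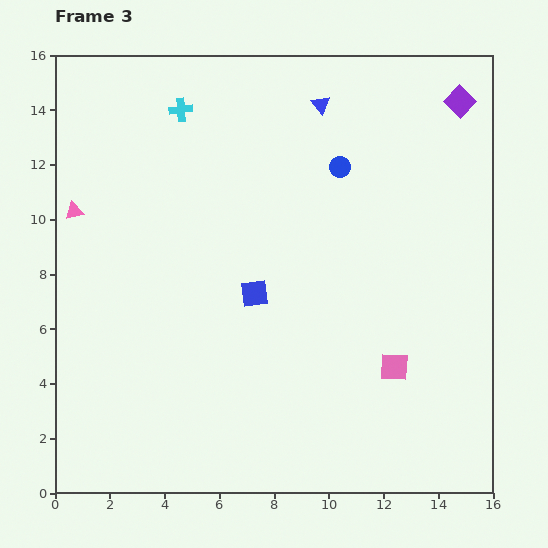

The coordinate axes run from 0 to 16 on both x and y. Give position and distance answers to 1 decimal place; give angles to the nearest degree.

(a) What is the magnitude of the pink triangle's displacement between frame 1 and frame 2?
1.9

The pink triangle moved from (1.9, 13.9) to (1.3, 12.1), a distance of √(0.6² + 1.8²) ≈ 1.9.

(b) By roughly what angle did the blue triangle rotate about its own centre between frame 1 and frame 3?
35° counter-clockwise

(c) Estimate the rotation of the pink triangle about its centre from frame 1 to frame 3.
43° clockwise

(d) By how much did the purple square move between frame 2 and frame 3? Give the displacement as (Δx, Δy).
(1.4, 5.7)

The purple square was at (13.4, 8.6) in frame 2 and (14.8, 14.3) in frame 3.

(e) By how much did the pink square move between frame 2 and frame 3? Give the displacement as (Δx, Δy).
(5.4, 2.0)

The pink square was at (7.0, 2.6) in frame 2 and (12.4, 4.6) in frame 3.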